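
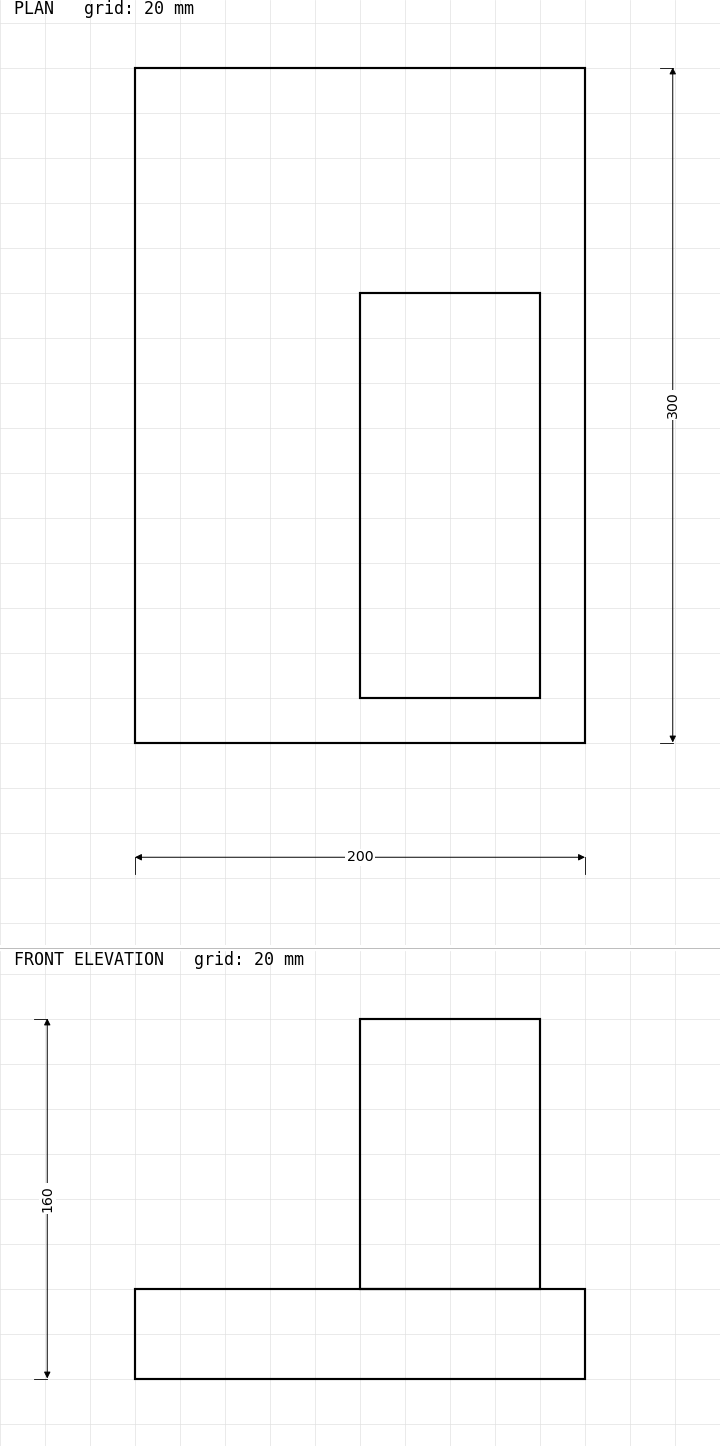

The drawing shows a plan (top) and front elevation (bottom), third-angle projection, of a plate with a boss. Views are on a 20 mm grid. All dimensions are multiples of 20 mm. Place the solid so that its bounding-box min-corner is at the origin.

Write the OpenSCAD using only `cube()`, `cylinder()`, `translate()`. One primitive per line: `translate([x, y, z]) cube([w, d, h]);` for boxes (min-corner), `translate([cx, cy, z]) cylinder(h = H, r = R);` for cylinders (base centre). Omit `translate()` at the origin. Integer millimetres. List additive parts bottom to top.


cube([200, 300, 40]);
translate([100, 20, 40]) cube([80, 180, 120]);


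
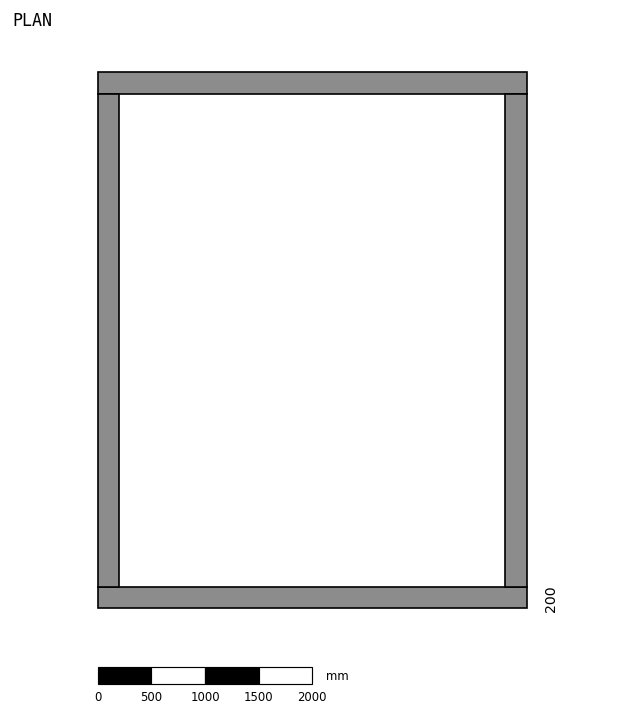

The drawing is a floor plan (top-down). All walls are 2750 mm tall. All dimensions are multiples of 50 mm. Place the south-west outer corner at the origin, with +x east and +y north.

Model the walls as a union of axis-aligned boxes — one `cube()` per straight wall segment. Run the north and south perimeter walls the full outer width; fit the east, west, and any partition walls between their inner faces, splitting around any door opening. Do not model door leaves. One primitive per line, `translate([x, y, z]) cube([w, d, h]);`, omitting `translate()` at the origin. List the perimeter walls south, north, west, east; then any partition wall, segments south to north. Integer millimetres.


cube([4000, 200, 2750]);
translate([0, 4800, 0]) cube([4000, 200, 2750]);
translate([0, 200, 0]) cube([200, 4600, 2750]);
translate([3800, 200, 0]) cube([200, 4600, 2750]);


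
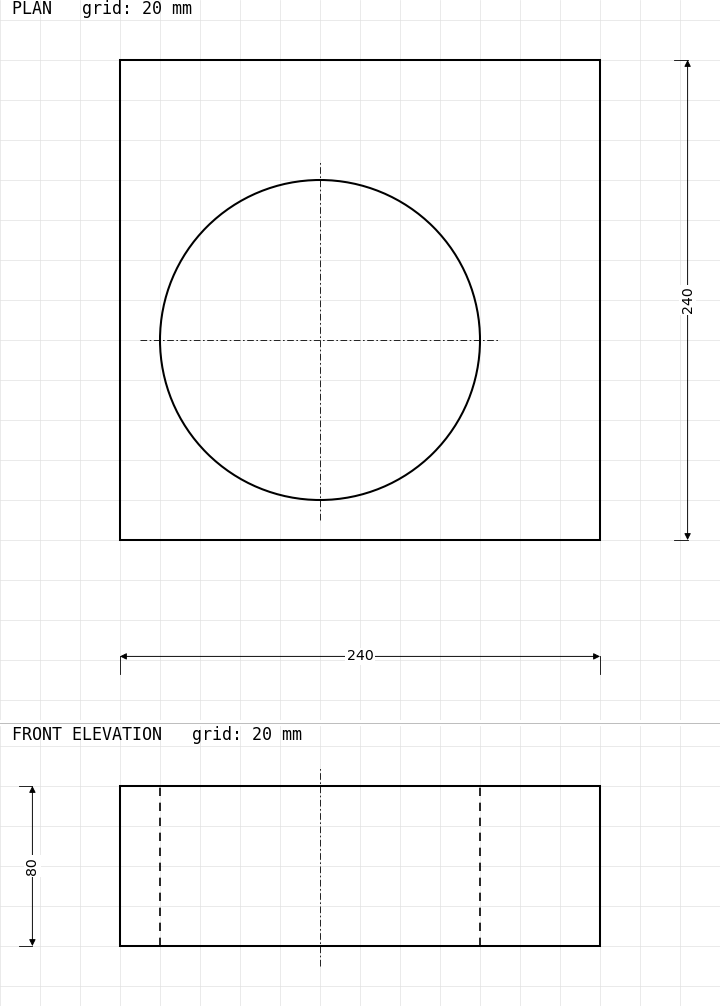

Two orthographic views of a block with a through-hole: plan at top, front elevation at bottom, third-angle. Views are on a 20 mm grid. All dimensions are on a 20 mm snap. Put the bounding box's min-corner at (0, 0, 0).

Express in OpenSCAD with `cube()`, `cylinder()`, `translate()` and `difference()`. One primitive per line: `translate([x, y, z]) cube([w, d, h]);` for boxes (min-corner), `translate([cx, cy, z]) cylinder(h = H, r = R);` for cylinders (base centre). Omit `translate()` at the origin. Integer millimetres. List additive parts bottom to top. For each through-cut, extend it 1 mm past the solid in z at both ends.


difference() {
  cube([240, 240, 80]);
  translate([100, 100, -1]) cylinder(h = 82, r = 80);
}


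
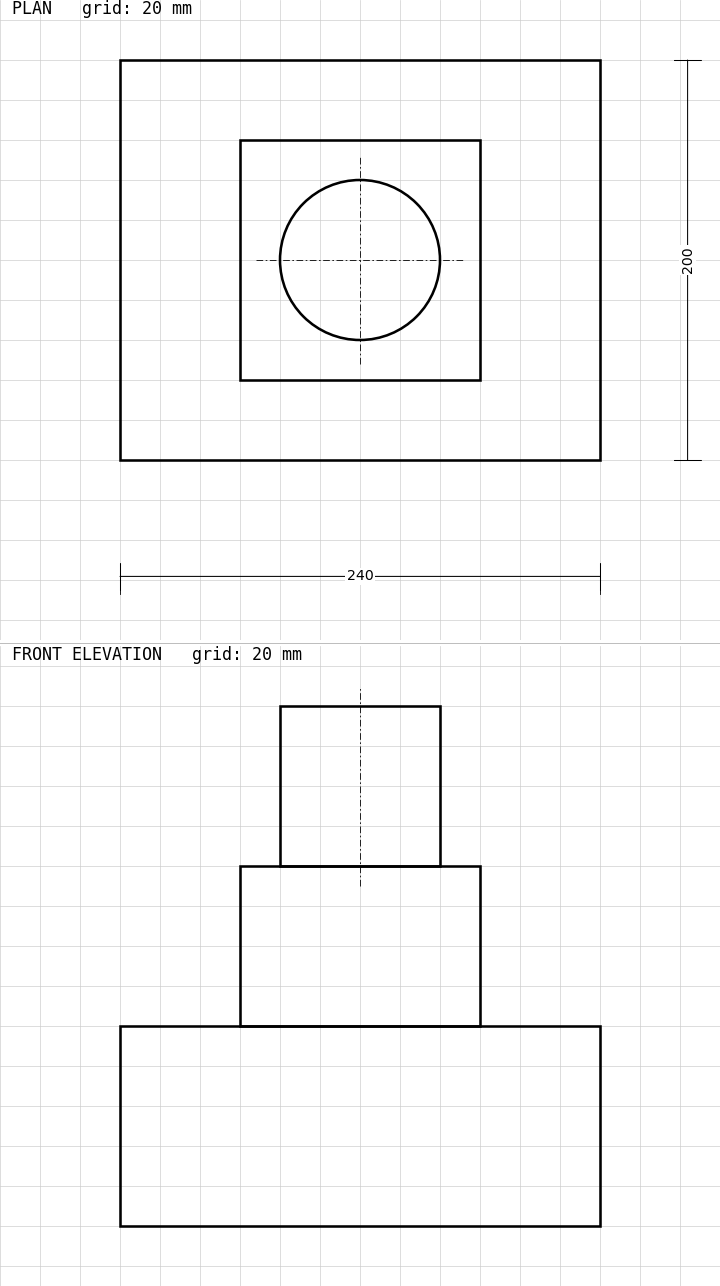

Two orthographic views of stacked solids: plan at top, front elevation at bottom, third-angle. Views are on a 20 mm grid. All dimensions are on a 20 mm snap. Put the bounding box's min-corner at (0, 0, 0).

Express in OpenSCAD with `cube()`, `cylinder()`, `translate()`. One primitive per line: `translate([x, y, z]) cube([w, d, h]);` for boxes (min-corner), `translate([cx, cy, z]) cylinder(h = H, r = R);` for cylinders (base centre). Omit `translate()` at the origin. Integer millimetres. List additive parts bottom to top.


cube([240, 200, 100]);
translate([60, 40, 100]) cube([120, 120, 80]);
translate([120, 100, 180]) cylinder(h = 80, r = 40);


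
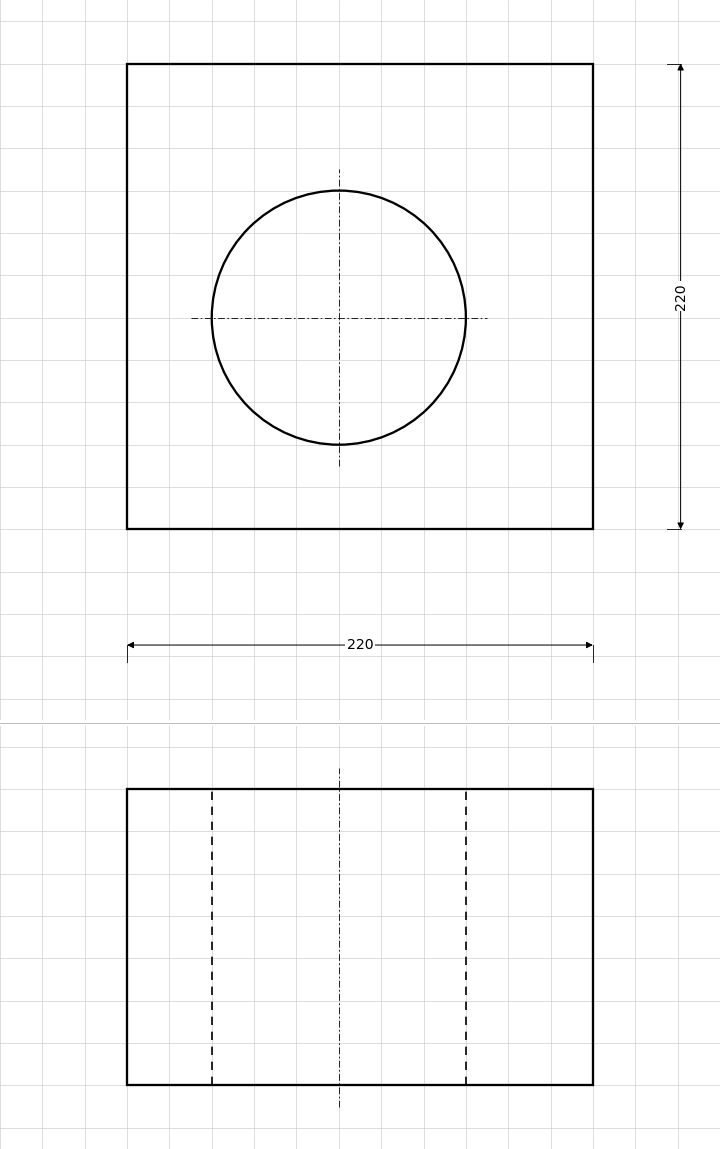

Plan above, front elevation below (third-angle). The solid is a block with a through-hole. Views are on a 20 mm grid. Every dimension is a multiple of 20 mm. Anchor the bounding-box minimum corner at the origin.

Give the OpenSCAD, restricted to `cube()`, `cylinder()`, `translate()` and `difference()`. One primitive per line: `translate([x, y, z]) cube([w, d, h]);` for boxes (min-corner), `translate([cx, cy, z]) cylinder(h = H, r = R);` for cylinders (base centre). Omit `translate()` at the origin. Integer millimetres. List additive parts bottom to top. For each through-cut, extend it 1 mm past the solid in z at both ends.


difference() {
  cube([220, 220, 140]);
  translate([100, 100, -1]) cylinder(h = 142, r = 60);
}


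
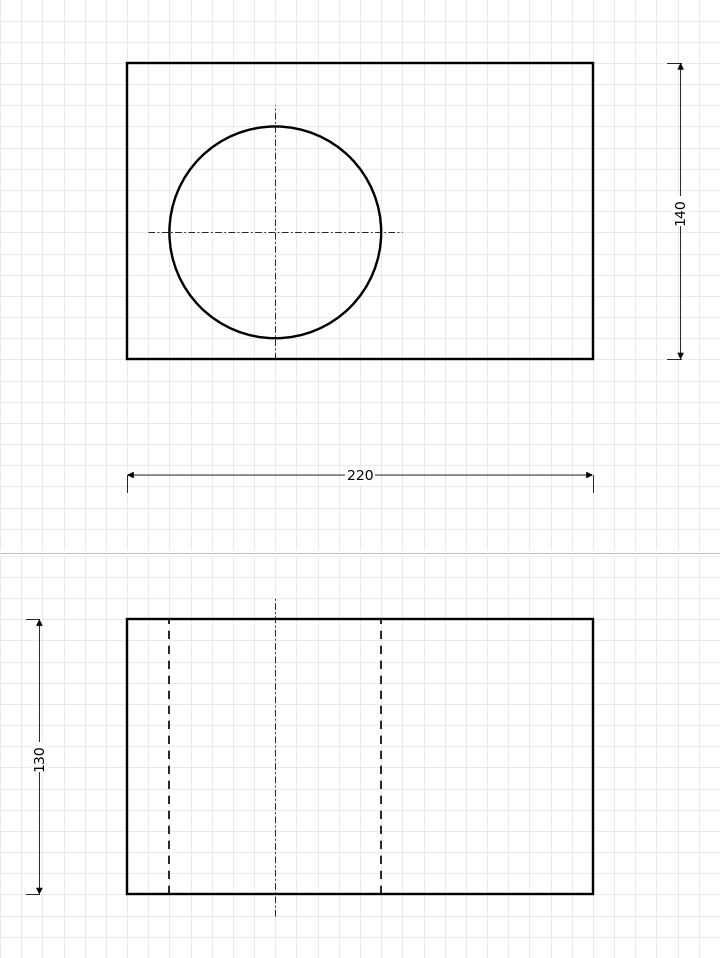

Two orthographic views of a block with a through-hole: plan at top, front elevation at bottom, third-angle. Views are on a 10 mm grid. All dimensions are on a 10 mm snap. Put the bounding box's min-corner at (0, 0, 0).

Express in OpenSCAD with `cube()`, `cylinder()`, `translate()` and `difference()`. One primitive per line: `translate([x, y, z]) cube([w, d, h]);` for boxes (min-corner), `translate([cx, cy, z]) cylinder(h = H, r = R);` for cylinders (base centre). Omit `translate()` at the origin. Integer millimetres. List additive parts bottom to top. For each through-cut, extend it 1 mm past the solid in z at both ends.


difference() {
  cube([220, 140, 130]);
  translate([70, 60, -1]) cylinder(h = 132, r = 50);
}


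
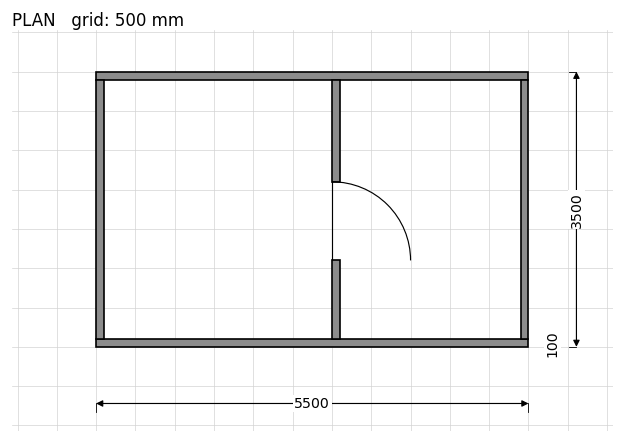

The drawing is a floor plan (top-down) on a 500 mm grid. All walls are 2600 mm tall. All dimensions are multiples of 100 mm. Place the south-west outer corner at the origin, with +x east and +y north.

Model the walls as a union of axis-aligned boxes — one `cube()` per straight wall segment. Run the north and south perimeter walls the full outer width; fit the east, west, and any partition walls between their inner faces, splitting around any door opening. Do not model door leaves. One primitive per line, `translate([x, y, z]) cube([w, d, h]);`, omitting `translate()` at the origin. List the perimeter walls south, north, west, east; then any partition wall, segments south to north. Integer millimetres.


cube([5500, 100, 2600]);
translate([0, 3400, 0]) cube([5500, 100, 2600]);
translate([0, 100, 0]) cube([100, 3300, 2600]);
translate([5400, 100, 0]) cube([100, 3300, 2600]);
translate([3000, 100, 0]) cube([100, 1000, 2600]);
translate([3000, 2100, 0]) cube([100, 1300, 2600]);


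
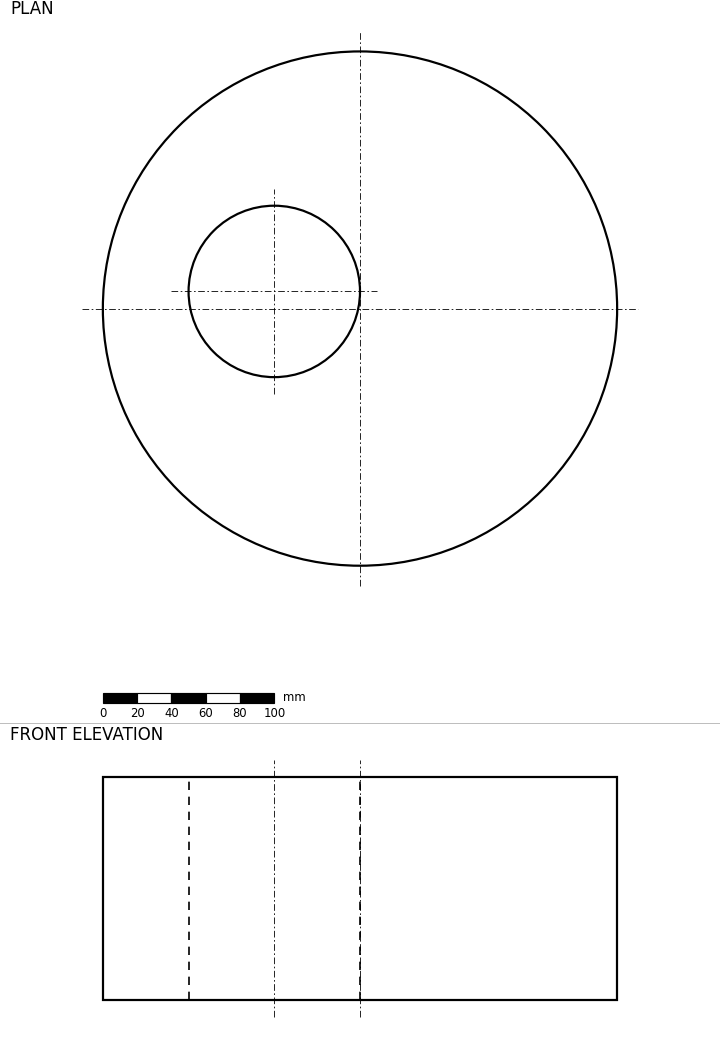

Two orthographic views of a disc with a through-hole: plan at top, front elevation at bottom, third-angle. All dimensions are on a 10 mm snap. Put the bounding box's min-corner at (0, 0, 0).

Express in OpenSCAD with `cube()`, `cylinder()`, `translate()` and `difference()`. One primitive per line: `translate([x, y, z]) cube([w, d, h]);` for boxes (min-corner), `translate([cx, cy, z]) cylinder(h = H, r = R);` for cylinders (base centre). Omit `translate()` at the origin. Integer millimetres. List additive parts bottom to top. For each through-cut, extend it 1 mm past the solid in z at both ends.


difference() {
  translate([150, 150, 0]) cylinder(h = 130, r = 150);
  translate([100, 160, -1]) cylinder(h = 132, r = 50);
}


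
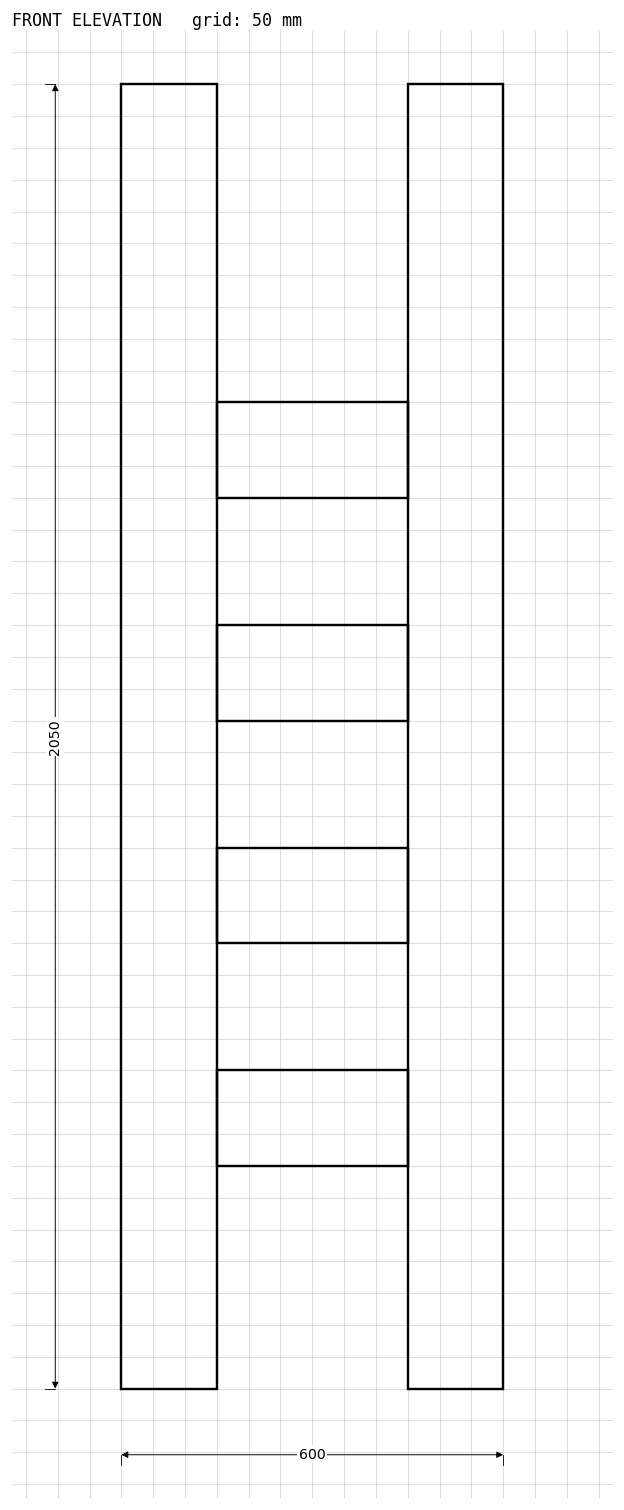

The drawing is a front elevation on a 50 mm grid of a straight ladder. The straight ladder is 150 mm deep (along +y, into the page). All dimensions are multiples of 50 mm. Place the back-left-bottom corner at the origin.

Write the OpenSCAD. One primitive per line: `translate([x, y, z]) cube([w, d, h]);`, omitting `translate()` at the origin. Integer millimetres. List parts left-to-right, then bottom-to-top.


cube([150, 150, 2050]);
translate([150, 0, 350]) cube([300, 150, 150]);
translate([150, 0, 700]) cube([300, 150, 150]);
translate([150, 0, 1050]) cube([300, 150, 150]);
translate([150, 0, 1400]) cube([300, 150, 150]);
translate([450, 0, 0]) cube([150, 150, 2050]);


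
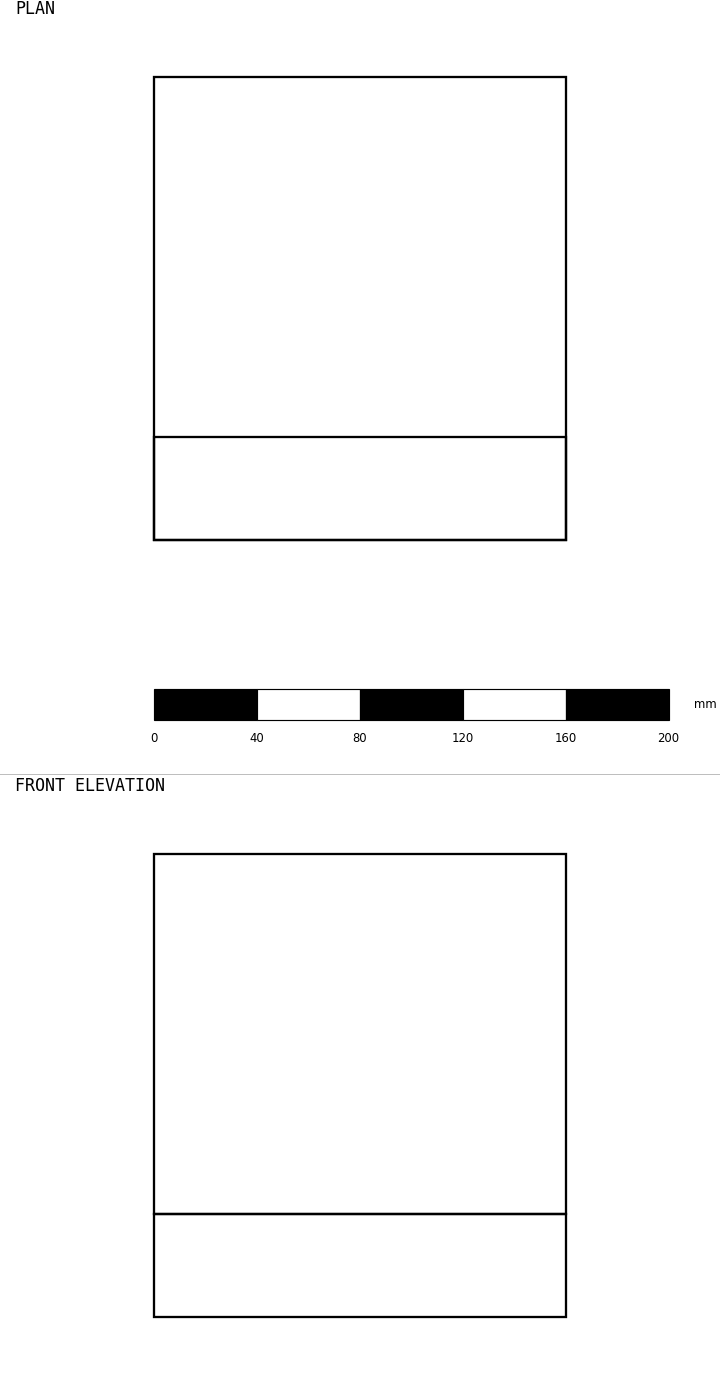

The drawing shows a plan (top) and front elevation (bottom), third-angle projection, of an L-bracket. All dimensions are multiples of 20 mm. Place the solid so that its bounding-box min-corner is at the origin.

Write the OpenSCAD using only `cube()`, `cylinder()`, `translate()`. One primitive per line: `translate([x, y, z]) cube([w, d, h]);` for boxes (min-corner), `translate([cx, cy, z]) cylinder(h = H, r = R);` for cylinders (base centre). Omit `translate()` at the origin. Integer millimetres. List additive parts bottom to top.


cube([160, 180, 40]);
translate([0, 0, 40]) cube([160, 40, 140]);


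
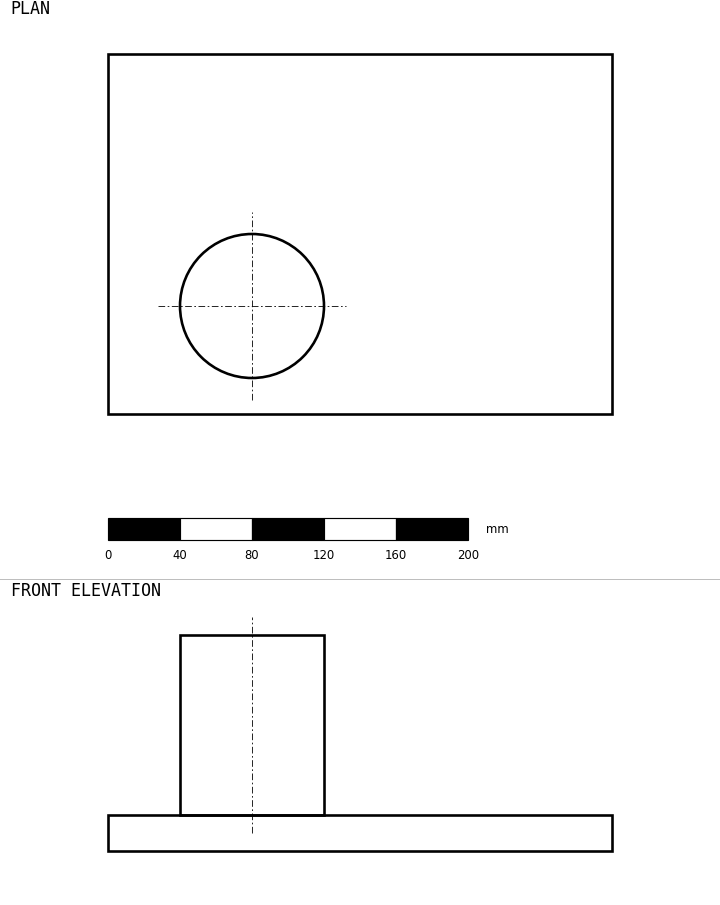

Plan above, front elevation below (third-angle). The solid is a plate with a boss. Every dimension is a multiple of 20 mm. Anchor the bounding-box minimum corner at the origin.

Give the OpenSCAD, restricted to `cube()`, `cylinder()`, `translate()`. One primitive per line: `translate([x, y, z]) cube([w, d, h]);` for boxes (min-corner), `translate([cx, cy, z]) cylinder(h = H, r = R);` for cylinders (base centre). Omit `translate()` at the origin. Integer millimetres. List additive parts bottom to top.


cube([280, 200, 20]);
translate([80, 60, 20]) cylinder(h = 100, r = 40);


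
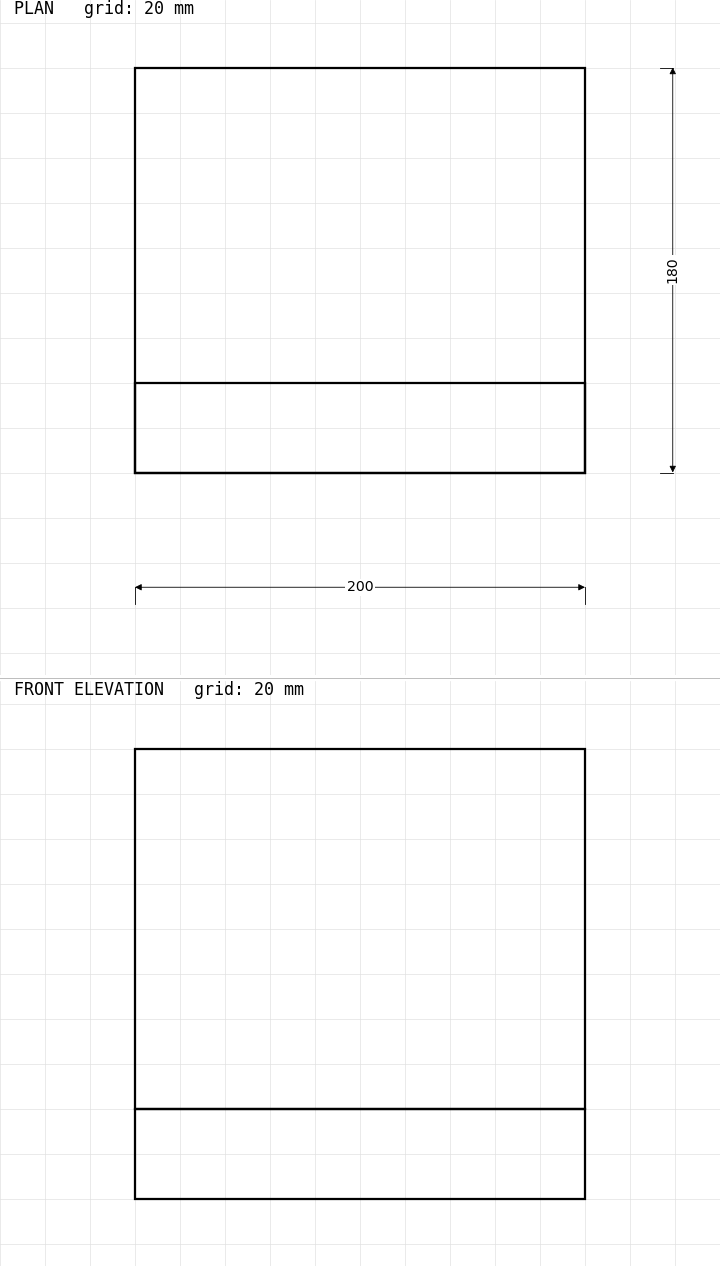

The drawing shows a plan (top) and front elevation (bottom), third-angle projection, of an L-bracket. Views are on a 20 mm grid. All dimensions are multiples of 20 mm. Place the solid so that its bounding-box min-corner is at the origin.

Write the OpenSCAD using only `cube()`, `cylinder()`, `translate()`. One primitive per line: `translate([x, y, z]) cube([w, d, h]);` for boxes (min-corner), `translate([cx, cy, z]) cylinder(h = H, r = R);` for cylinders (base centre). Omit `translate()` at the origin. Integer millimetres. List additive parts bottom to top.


cube([200, 180, 40]);
translate([0, 0, 40]) cube([200, 40, 160]);


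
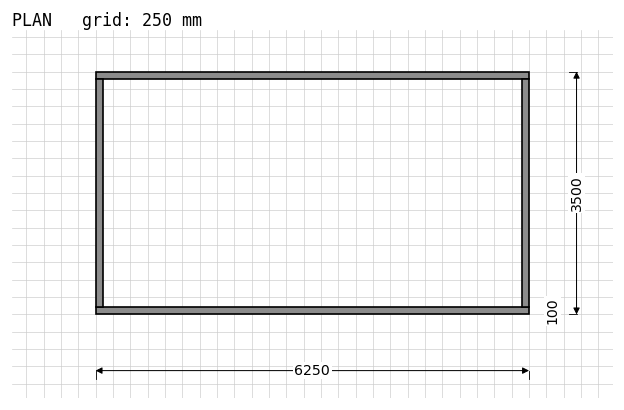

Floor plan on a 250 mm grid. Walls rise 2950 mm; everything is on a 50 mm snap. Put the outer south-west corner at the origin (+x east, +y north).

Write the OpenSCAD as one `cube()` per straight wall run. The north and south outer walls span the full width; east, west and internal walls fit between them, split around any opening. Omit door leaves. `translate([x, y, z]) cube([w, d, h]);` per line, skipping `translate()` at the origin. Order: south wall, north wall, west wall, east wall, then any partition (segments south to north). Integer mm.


cube([6250, 100, 2950]);
translate([0, 3400, 0]) cube([6250, 100, 2950]);
translate([0, 100, 0]) cube([100, 3300, 2950]);
translate([6150, 100, 0]) cube([100, 3300, 2950]);


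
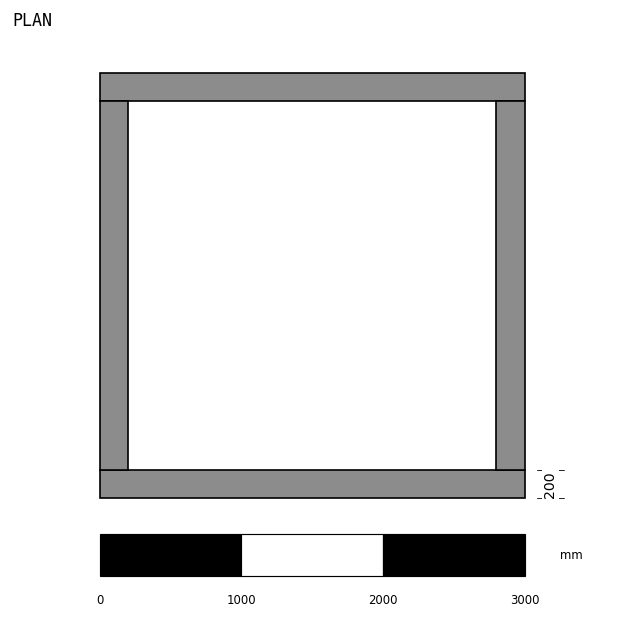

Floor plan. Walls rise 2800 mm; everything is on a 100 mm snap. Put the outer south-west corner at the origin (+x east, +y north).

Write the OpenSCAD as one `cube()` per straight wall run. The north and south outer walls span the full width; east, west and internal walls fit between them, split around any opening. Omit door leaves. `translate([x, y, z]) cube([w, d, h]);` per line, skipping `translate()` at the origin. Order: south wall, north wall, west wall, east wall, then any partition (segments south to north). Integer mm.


cube([3000, 200, 2800]);
translate([0, 2800, 0]) cube([3000, 200, 2800]);
translate([0, 200, 0]) cube([200, 2600, 2800]);
translate([2800, 200, 0]) cube([200, 2600, 2800]);


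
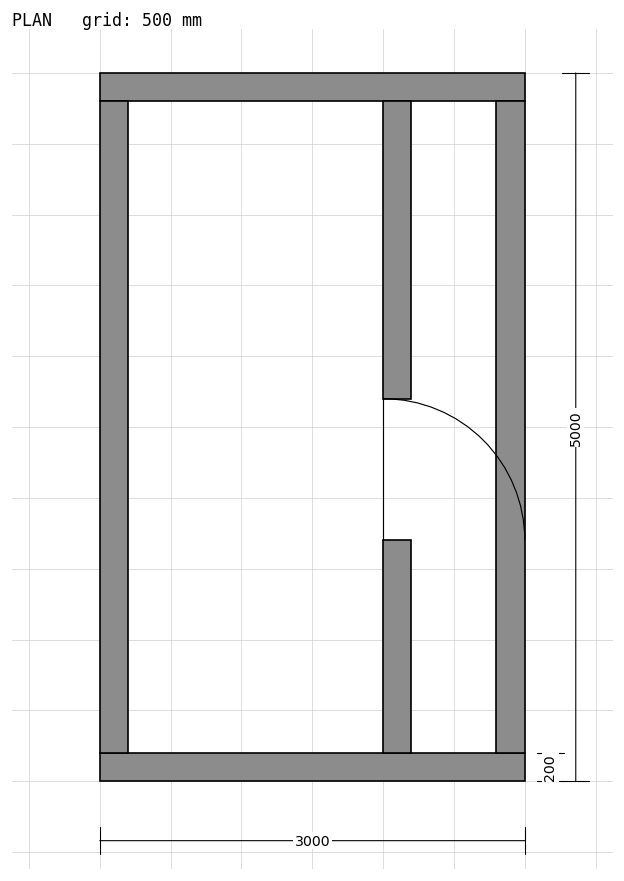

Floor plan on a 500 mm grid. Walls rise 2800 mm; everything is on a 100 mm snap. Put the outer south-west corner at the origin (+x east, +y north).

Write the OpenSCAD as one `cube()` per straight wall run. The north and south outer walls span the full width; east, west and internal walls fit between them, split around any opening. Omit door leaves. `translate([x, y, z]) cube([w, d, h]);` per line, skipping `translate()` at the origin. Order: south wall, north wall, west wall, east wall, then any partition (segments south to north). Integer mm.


cube([3000, 200, 2800]);
translate([0, 4800, 0]) cube([3000, 200, 2800]);
translate([0, 200, 0]) cube([200, 4600, 2800]);
translate([2800, 200, 0]) cube([200, 4600, 2800]);
translate([2000, 200, 0]) cube([200, 1500, 2800]);
translate([2000, 2700, 0]) cube([200, 2100, 2800]);


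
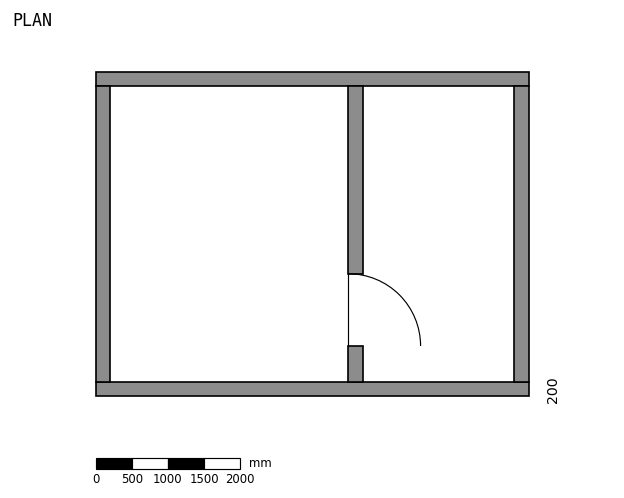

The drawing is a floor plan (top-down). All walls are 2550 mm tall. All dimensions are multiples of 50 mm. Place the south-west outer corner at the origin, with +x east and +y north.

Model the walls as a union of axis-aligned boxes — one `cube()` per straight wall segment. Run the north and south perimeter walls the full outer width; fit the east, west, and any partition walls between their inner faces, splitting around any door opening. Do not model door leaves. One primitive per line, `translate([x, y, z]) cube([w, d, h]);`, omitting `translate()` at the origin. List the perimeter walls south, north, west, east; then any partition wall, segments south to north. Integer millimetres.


cube([6000, 200, 2550]);
translate([0, 4300, 0]) cube([6000, 200, 2550]);
translate([0, 200, 0]) cube([200, 4100, 2550]);
translate([5800, 200, 0]) cube([200, 4100, 2550]);
translate([3500, 200, 0]) cube([200, 500, 2550]);
translate([3500, 1700, 0]) cube([200, 2600, 2550]);


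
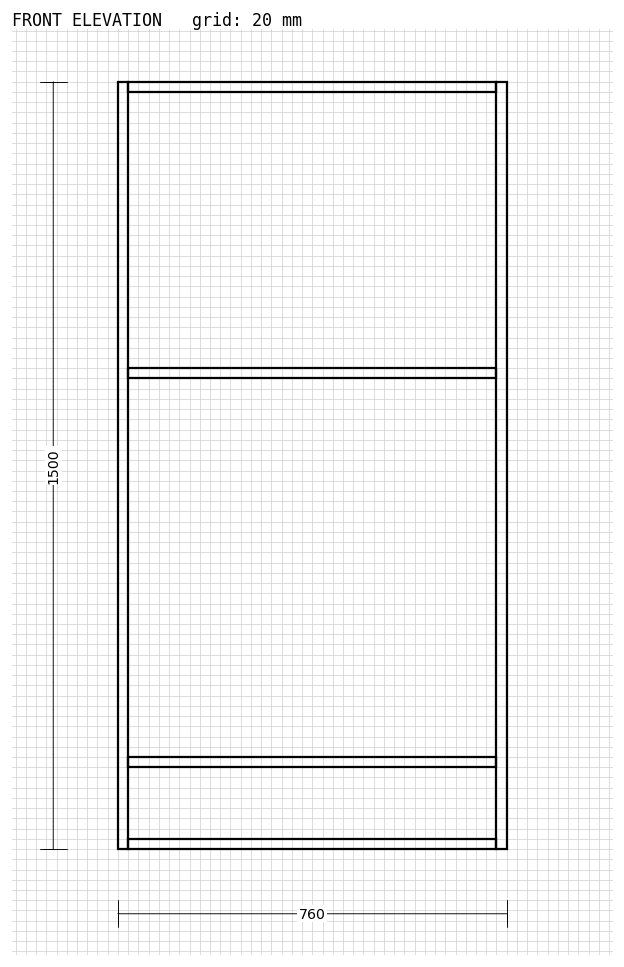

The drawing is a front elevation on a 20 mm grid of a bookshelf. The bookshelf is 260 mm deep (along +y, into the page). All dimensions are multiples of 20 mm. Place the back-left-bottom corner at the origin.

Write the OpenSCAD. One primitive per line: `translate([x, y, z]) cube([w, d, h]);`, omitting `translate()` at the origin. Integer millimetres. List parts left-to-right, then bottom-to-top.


cube([20, 260, 1500]);
translate([20, 0, 0]) cube([720, 260, 20]);
translate([20, 0, 160]) cube([720, 260, 20]);
translate([20, 0, 920]) cube([720, 260, 20]);
translate([20, 0, 1480]) cube([720, 260, 20]);
translate([740, 0, 0]) cube([20, 260, 1500]);


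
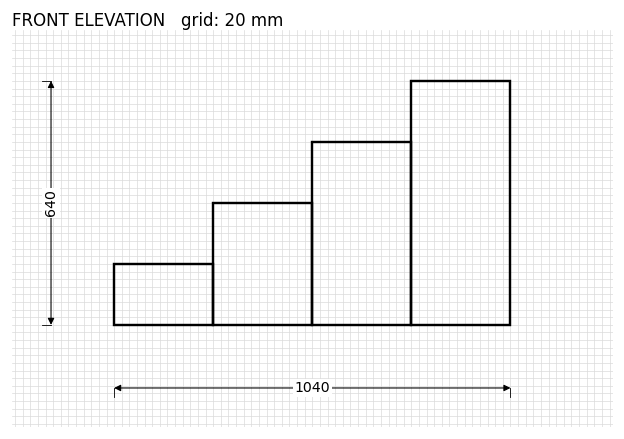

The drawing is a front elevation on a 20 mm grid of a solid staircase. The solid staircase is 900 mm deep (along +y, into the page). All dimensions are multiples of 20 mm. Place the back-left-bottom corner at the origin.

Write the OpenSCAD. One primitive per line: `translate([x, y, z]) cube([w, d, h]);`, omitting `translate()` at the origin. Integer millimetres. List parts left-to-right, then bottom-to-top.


cube([260, 900, 160]);
translate([260, 0, 0]) cube([260, 900, 320]);
translate([520, 0, 0]) cube([260, 900, 480]);
translate([780, 0, 0]) cube([260, 900, 640]);


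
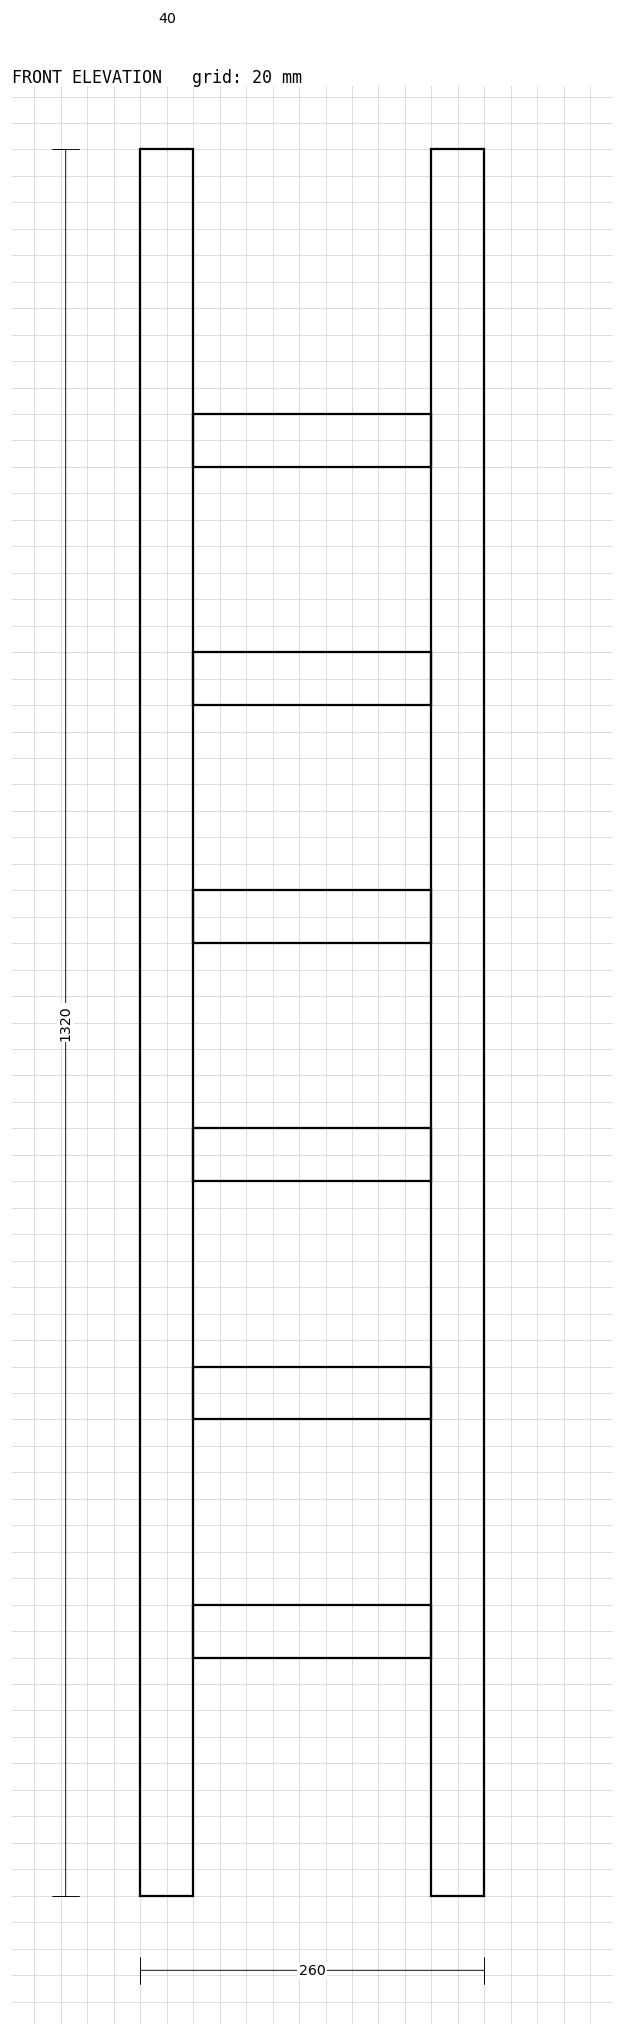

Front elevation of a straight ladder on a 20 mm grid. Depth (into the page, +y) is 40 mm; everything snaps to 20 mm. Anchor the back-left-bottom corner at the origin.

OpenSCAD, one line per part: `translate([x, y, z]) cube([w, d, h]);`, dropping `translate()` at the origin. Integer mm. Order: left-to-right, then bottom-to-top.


cube([40, 40, 1320]);
translate([40, 0, 180]) cube([180, 40, 40]);
translate([40, 0, 360]) cube([180, 40, 40]);
translate([40, 0, 540]) cube([180, 40, 40]);
translate([40, 0, 720]) cube([180, 40, 40]);
translate([40, 0, 900]) cube([180, 40, 40]);
translate([40, 0, 1080]) cube([180, 40, 40]);
translate([220, 0, 0]) cube([40, 40, 1320]);


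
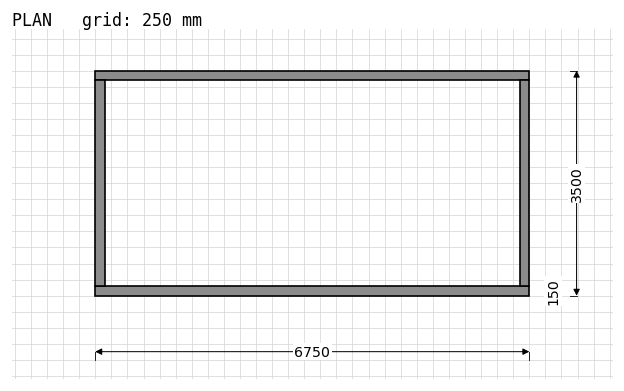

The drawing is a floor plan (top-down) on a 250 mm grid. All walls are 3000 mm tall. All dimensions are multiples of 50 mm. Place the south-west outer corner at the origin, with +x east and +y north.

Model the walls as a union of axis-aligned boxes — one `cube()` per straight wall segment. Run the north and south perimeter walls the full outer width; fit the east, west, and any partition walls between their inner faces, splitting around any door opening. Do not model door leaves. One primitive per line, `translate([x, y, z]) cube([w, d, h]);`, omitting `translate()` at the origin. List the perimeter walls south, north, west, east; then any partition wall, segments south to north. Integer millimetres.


cube([6750, 150, 3000]);
translate([0, 3350, 0]) cube([6750, 150, 3000]);
translate([0, 150, 0]) cube([150, 3200, 3000]);
translate([6600, 150, 0]) cube([150, 3200, 3000]);


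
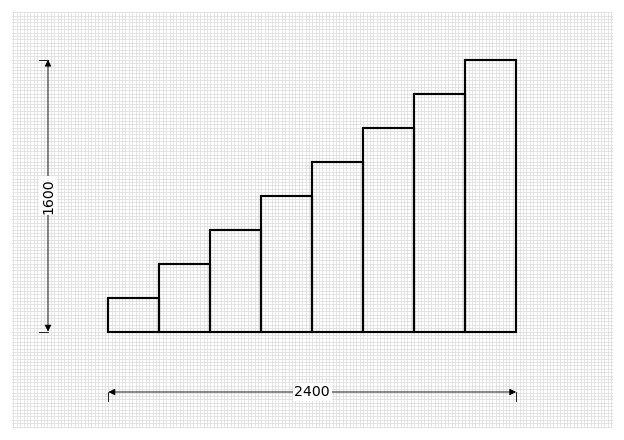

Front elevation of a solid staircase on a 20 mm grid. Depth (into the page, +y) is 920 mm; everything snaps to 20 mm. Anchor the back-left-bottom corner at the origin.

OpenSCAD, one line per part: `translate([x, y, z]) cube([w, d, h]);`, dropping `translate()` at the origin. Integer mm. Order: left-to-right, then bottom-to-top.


cube([300, 920, 200]);
translate([300, 0, 0]) cube([300, 920, 400]);
translate([600, 0, 0]) cube([300, 920, 600]);
translate([900, 0, 0]) cube([300, 920, 800]);
translate([1200, 0, 0]) cube([300, 920, 1000]);
translate([1500, 0, 0]) cube([300, 920, 1200]);
translate([1800, 0, 0]) cube([300, 920, 1400]);
translate([2100, 0, 0]) cube([300, 920, 1600]);


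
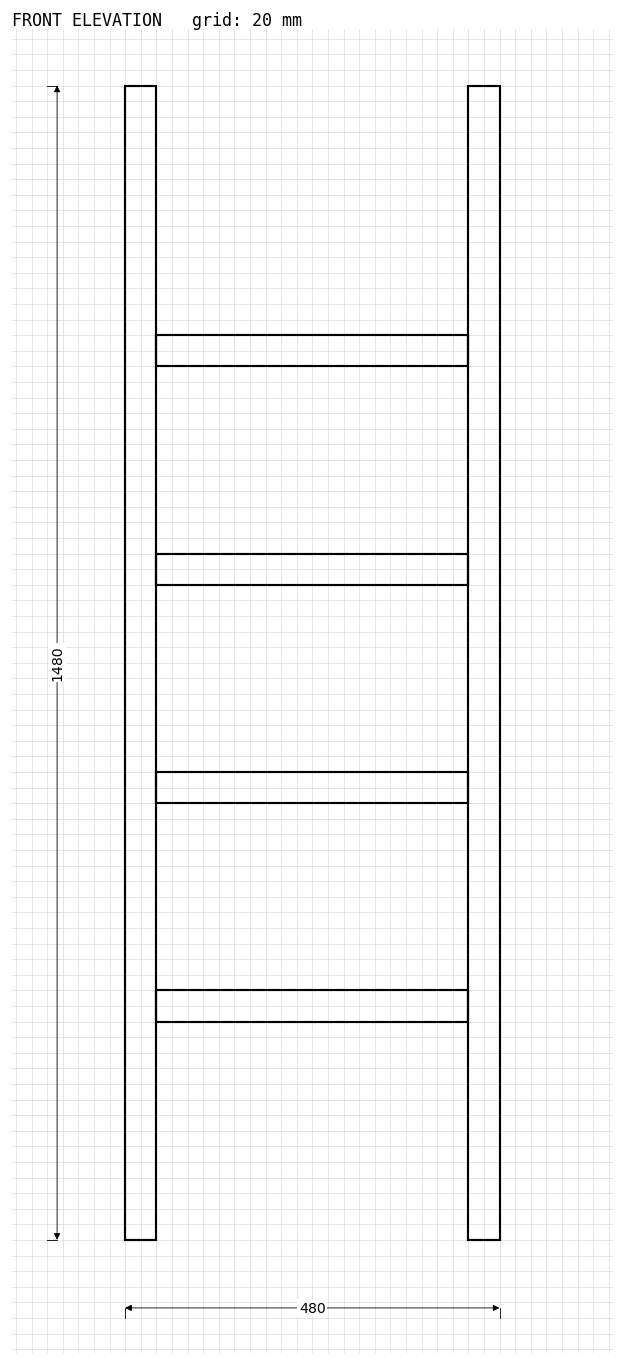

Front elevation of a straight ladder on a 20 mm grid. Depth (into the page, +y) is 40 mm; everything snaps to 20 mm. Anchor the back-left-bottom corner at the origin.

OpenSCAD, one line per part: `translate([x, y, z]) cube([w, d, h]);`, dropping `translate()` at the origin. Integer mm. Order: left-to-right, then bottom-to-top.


cube([40, 40, 1480]);
translate([40, 0, 280]) cube([400, 40, 40]);
translate([40, 0, 560]) cube([400, 40, 40]);
translate([40, 0, 840]) cube([400, 40, 40]);
translate([40, 0, 1120]) cube([400, 40, 40]);
translate([440, 0, 0]) cube([40, 40, 1480]);


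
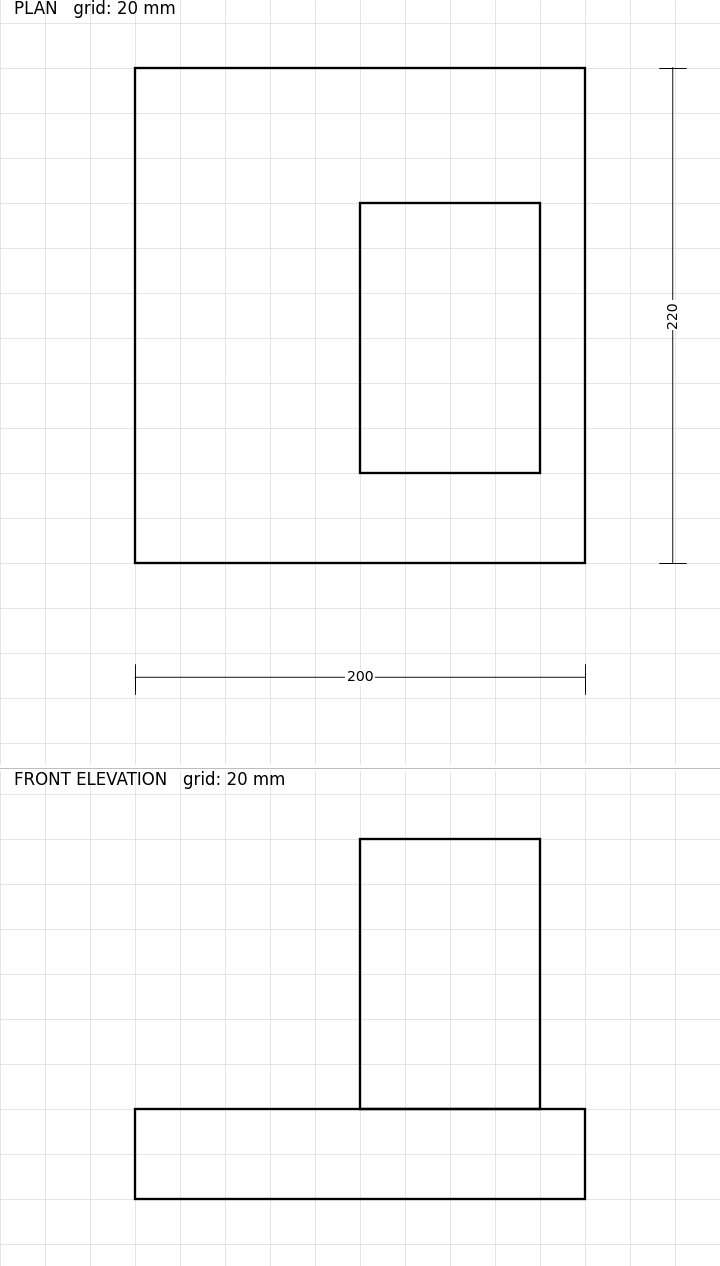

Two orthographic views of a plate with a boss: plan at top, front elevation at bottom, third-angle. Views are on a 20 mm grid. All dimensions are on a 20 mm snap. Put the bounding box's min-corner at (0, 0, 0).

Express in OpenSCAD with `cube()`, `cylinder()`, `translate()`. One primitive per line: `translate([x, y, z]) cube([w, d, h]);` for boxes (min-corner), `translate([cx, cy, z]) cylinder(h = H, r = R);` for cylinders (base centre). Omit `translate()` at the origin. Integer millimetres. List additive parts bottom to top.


cube([200, 220, 40]);
translate([100, 40, 40]) cube([80, 120, 120]);


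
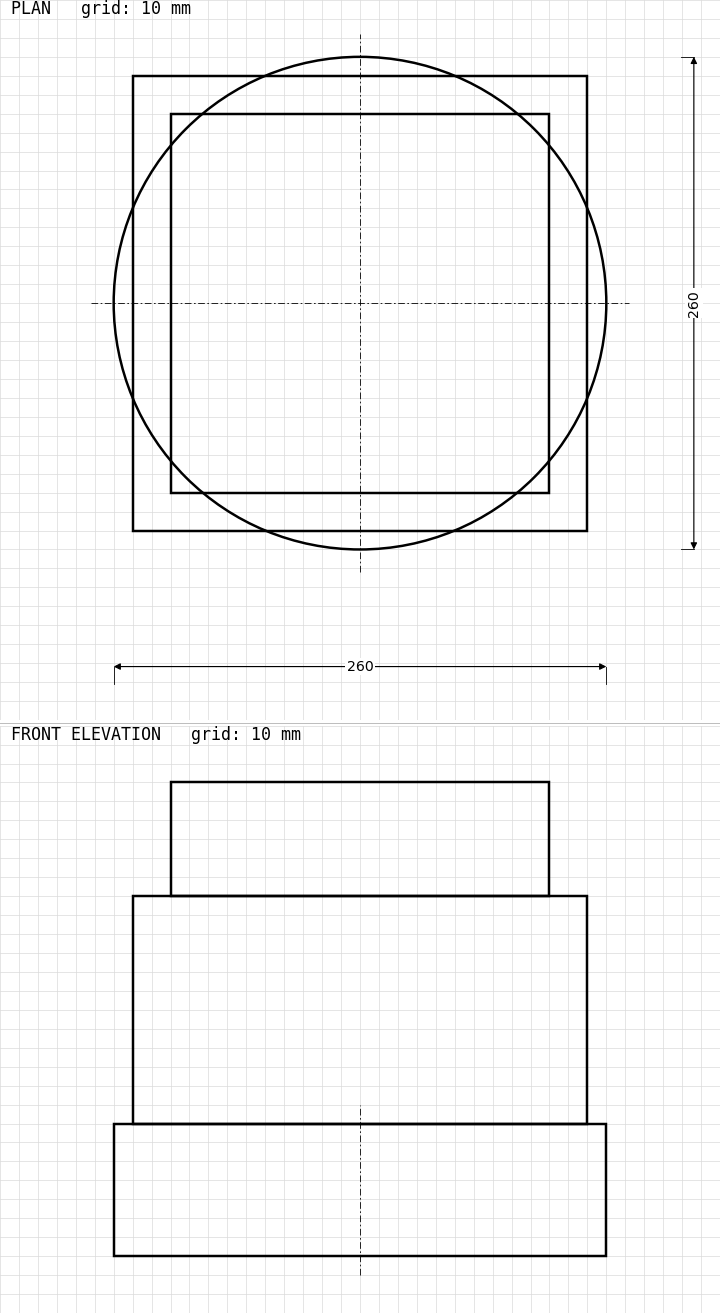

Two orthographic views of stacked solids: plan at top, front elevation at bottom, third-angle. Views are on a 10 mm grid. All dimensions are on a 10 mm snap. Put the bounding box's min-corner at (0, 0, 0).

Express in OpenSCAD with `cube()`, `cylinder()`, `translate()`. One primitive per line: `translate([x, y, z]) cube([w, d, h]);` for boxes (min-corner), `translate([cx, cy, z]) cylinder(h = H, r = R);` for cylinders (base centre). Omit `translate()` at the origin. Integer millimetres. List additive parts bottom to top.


translate([130, 130, 0]) cylinder(h = 70, r = 130);
translate([10, 10, 70]) cube([240, 240, 120]);
translate([30, 30, 190]) cube([200, 200, 60]);


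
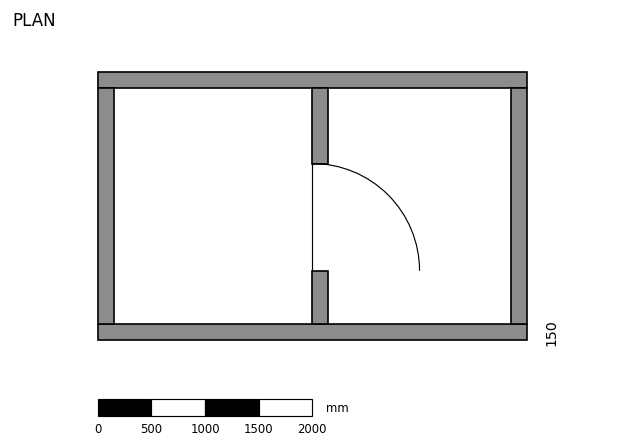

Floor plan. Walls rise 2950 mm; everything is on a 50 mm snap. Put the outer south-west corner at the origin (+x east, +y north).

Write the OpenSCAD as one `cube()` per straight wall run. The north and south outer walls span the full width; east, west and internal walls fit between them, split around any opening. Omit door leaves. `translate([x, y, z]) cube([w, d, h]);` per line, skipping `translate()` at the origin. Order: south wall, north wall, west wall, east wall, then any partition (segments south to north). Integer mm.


cube([4000, 150, 2950]);
translate([0, 2350, 0]) cube([4000, 150, 2950]);
translate([0, 150, 0]) cube([150, 2200, 2950]);
translate([3850, 150, 0]) cube([150, 2200, 2950]);
translate([2000, 150, 0]) cube([150, 500, 2950]);
translate([2000, 1650, 0]) cube([150, 700, 2950]);


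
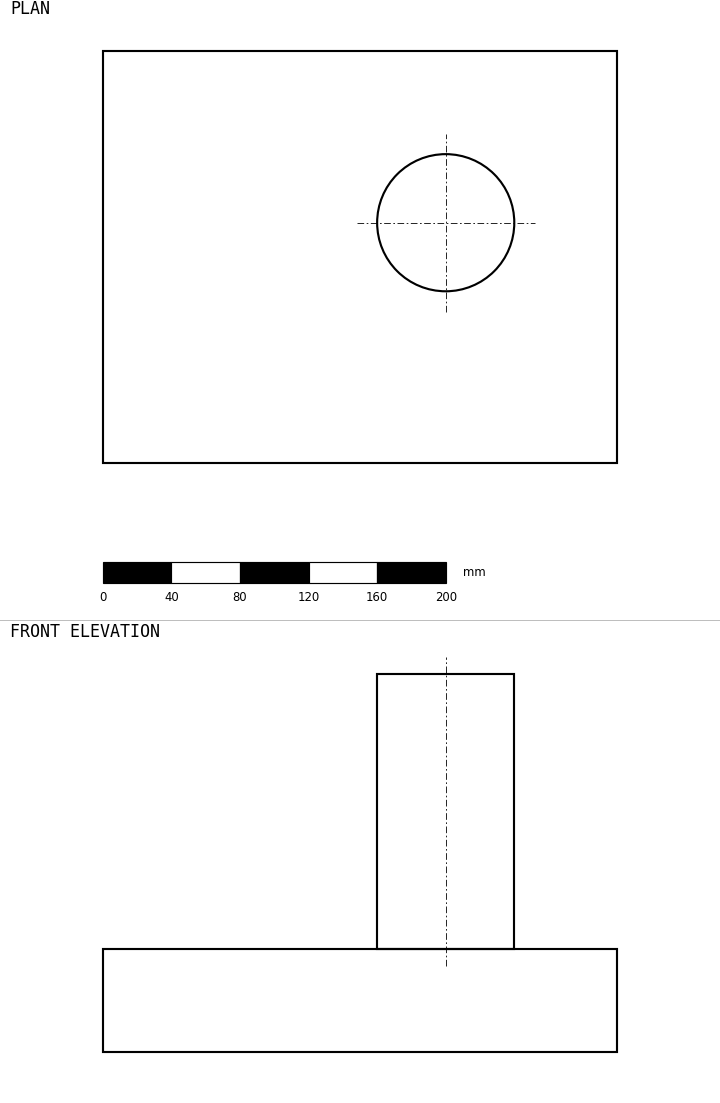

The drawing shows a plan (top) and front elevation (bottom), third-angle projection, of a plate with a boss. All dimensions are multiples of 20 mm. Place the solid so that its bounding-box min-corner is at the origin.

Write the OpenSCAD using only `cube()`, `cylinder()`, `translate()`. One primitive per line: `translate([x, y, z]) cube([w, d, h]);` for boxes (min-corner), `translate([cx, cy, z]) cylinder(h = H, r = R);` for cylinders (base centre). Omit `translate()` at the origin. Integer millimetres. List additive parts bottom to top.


cube([300, 240, 60]);
translate([200, 140, 60]) cylinder(h = 160, r = 40);


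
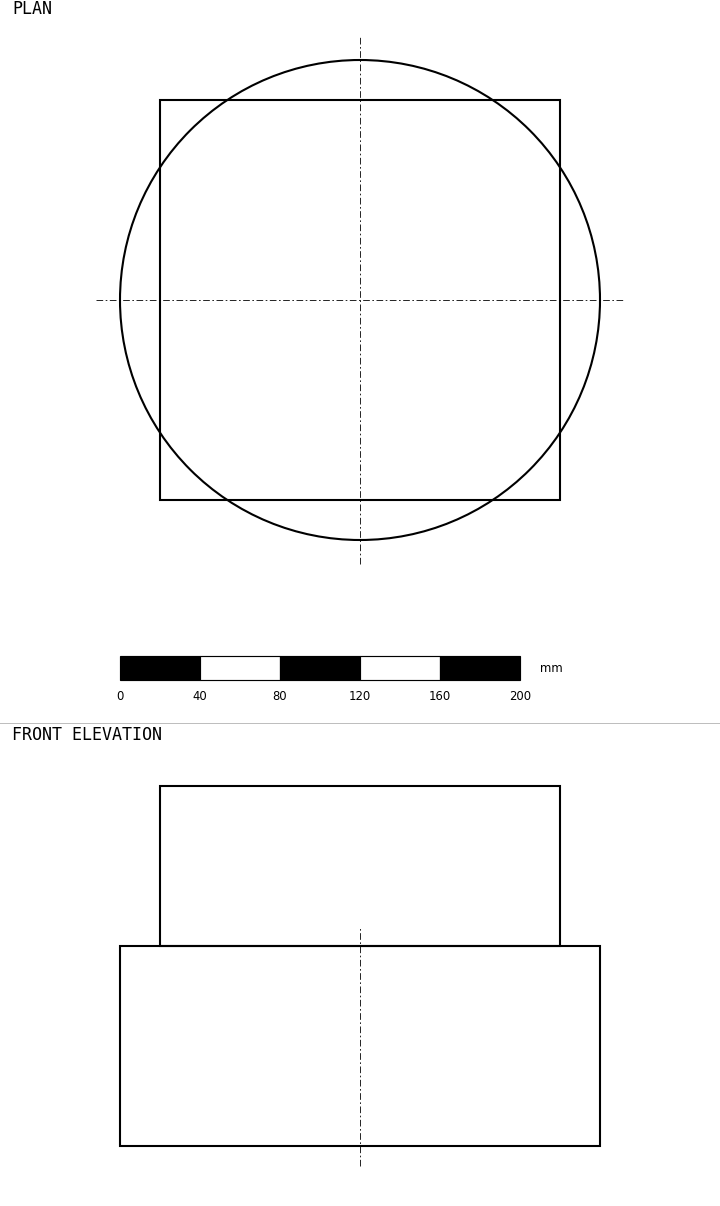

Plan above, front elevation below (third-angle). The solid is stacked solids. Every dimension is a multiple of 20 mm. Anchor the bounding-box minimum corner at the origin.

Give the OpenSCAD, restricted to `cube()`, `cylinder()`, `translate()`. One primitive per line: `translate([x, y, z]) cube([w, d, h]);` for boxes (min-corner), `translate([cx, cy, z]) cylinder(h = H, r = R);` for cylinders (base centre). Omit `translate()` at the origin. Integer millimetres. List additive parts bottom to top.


translate([120, 120, 0]) cylinder(h = 100, r = 120);
translate([20, 20, 100]) cube([200, 200, 80]);


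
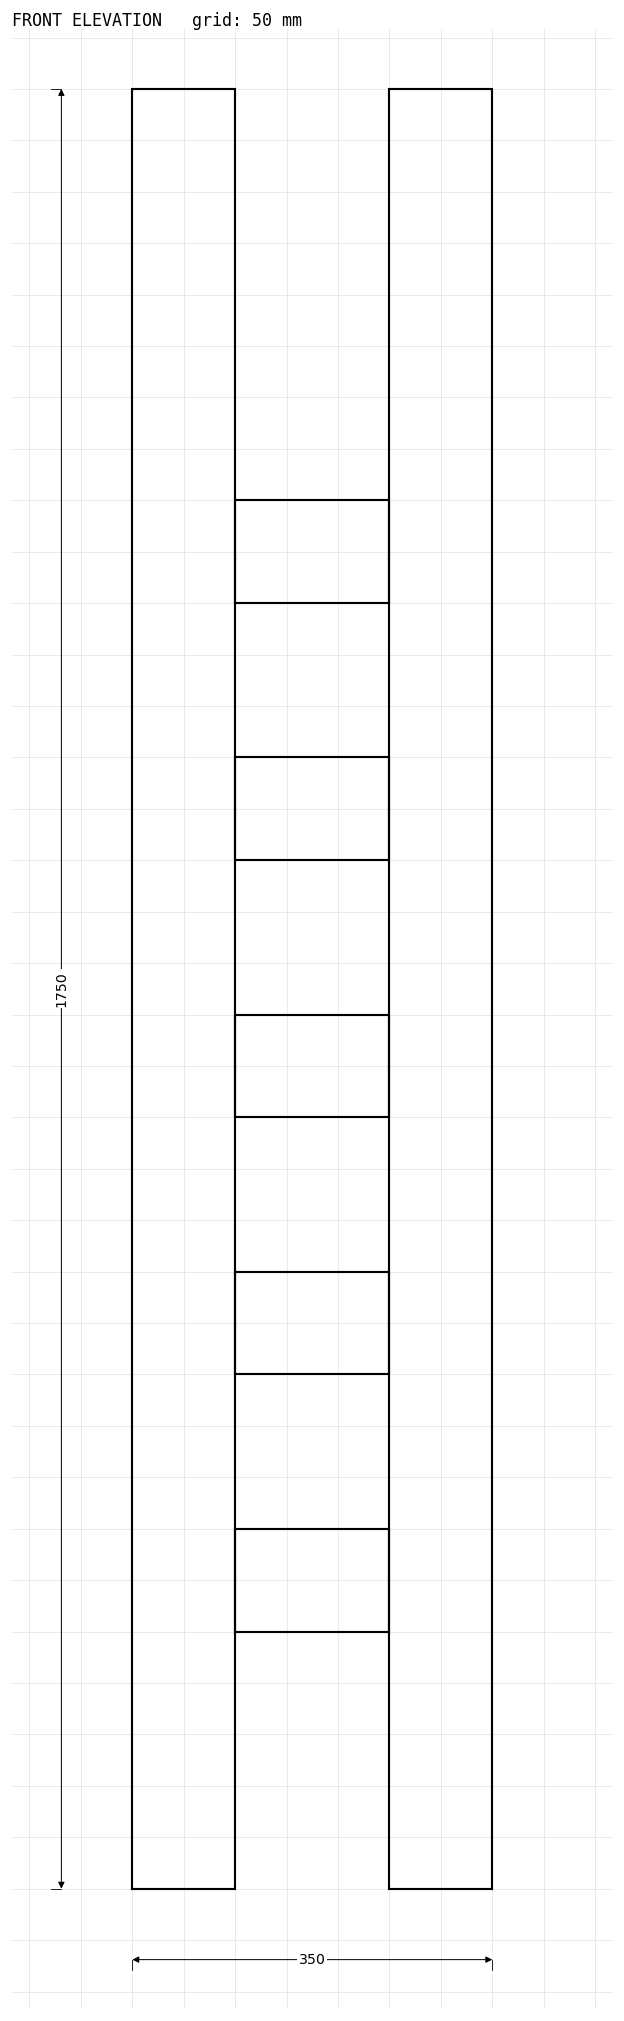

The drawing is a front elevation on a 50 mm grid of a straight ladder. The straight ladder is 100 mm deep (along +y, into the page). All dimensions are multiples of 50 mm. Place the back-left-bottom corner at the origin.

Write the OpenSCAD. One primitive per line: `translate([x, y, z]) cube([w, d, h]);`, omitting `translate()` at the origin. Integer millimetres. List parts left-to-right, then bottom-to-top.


cube([100, 100, 1750]);
translate([100, 0, 250]) cube([150, 100, 100]);
translate([100, 0, 500]) cube([150, 100, 100]);
translate([100, 0, 750]) cube([150, 100, 100]);
translate([100, 0, 1000]) cube([150, 100, 100]);
translate([100, 0, 1250]) cube([150, 100, 100]);
translate([250, 0, 0]) cube([100, 100, 1750]);


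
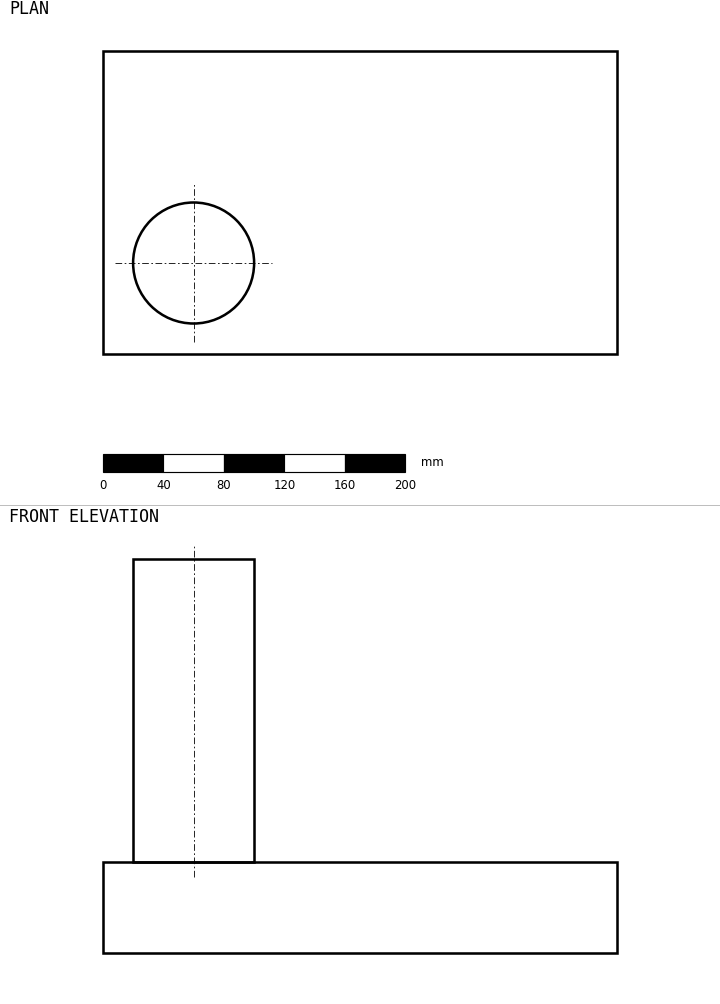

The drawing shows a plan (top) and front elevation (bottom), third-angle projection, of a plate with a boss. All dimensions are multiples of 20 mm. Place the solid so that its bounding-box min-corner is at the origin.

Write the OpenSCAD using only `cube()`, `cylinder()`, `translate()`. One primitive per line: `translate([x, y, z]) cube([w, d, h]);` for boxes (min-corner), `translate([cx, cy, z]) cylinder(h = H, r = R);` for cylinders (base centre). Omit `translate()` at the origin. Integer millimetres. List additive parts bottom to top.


cube([340, 200, 60]);
translate([60, 60, 60]) cylinder(h = 200, r = 40);


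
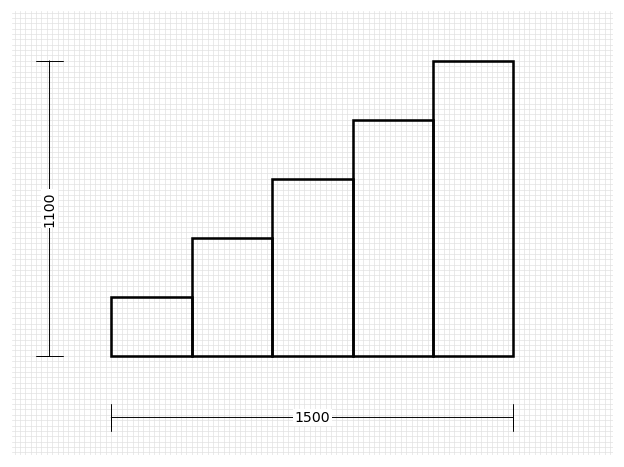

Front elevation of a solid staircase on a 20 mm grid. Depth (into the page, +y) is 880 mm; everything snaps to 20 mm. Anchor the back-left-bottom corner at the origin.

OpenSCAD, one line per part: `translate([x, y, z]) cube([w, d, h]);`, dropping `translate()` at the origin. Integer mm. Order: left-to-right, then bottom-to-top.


cube([300, 880, 220]);
translate([300, 0, 0]) cube([300, 880, 440]);
translate([600, 0, 0]) cube([300, 880, 660]);
translate([900, 0, 0]) cube([300, 880, 880]);
translate([1200, 0, 0]) cube([300, 880, 1100]);


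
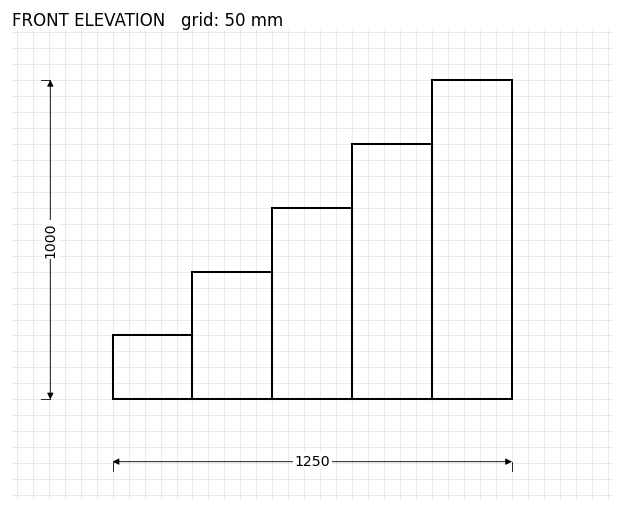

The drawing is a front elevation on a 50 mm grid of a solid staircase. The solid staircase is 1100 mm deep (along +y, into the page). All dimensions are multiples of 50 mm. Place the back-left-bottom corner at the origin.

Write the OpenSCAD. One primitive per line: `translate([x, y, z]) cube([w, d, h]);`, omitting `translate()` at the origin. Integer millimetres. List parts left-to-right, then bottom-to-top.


cube([250, 1100, 200]);
translate([250, 0, 0]) cube([250, 1100, 400]);
translate([500, 0, 0]) cube([250, 1100, 600]);
translate([750, 0, 0]) cube([250, 1100, 800]);
translate([1000, 0, 0]) cube([250, 1100, 1000]);


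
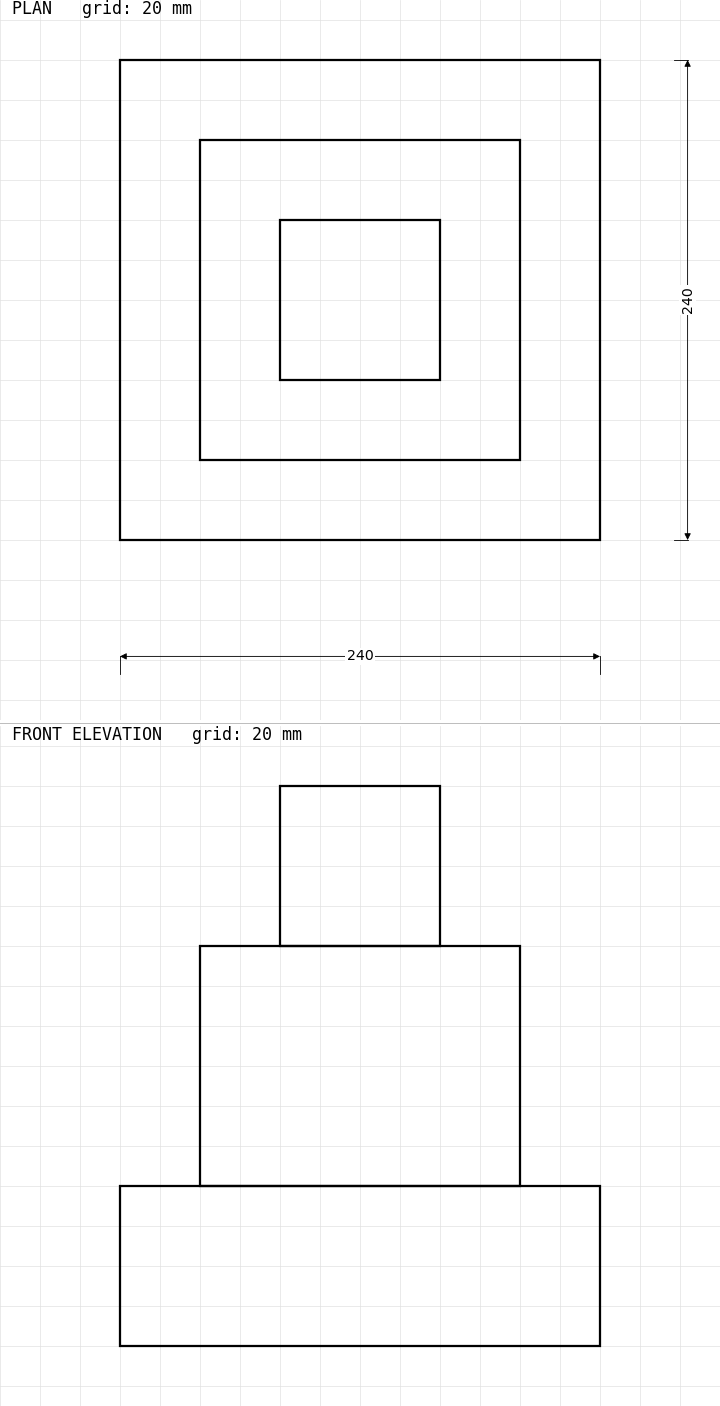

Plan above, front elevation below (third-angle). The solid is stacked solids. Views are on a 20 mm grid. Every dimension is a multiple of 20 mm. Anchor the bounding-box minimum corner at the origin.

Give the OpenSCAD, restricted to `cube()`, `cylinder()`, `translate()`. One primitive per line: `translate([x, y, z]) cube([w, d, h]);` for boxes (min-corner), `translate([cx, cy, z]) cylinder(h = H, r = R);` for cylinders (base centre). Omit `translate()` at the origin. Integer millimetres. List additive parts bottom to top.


cube([240, 240, 80]);
translate([40, 40, 80]) cube([160, 160, 120]);
translate([80, 80, 200]) cube([80, 80, 80]);


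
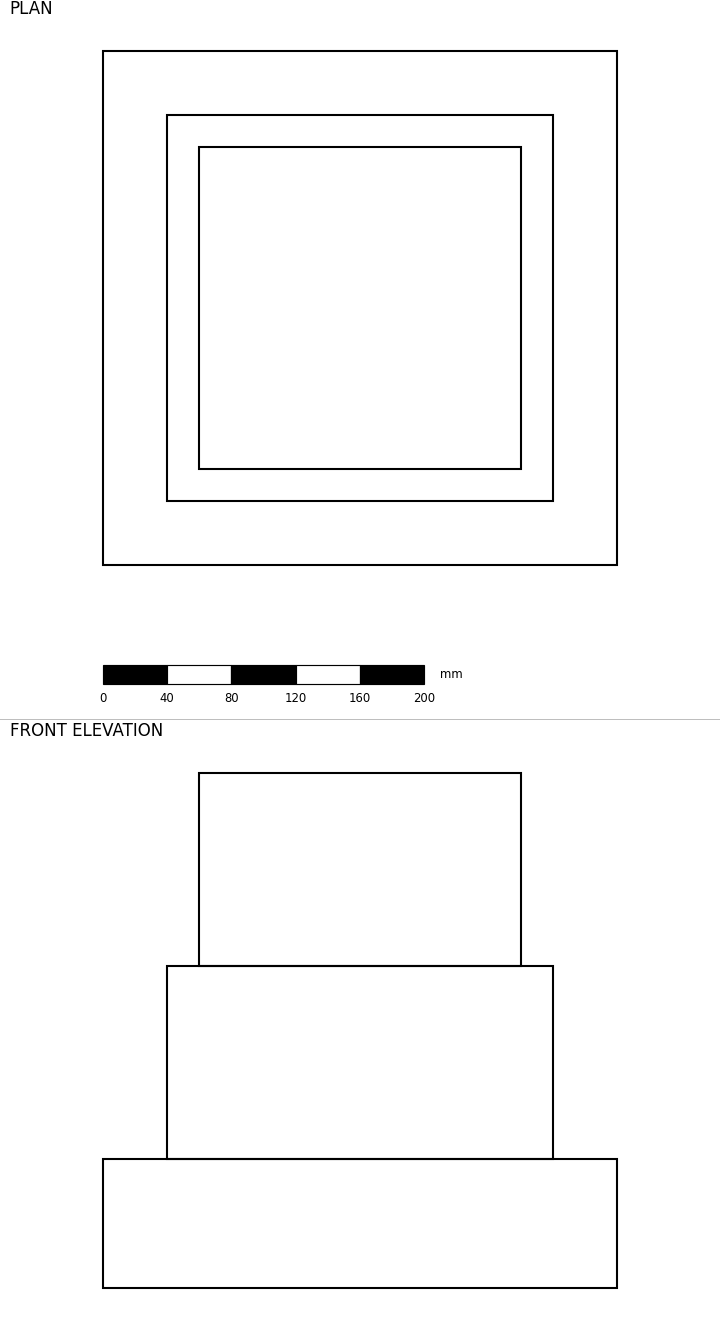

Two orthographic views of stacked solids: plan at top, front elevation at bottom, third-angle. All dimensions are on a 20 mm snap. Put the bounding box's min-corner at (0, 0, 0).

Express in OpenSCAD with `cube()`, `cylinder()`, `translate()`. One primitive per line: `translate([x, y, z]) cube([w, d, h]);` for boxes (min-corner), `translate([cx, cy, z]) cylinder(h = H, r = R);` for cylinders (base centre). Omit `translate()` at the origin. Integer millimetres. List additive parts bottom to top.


cube([320, 320, 80]);
translate([40, 40, 80]) cube([240, 240, 120]);
translate([60, 60, 200]) cube([200, 200, 120]);
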